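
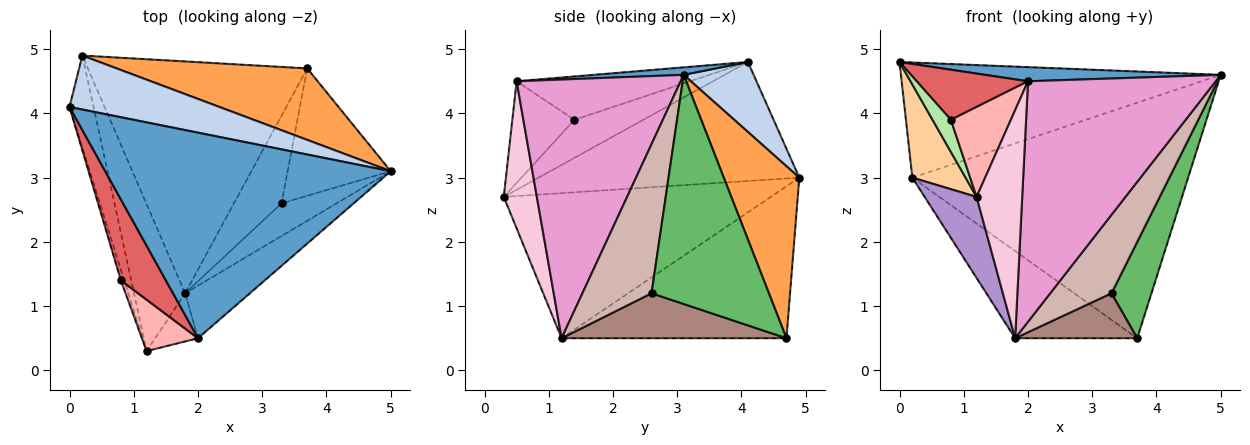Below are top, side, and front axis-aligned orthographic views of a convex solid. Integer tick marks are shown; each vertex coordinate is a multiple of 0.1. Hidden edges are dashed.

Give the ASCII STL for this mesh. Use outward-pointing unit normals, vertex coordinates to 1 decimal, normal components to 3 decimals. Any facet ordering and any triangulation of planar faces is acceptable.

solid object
 facet normal 0.026 -0.069 0.997
  outer loop
   vertex 2.0 0.5 4.5
   vertex 5.0 3.1 4.6
   vertex 0.0 4.1 4.8
  endloop
 endfacet
 facet normal 0.194 0.888 0.416
  outer loop
   vertex 0.2 4.9 3.0
   vertex 0.0 4.1 4.8
   vertex 5.0 3.1 4.6
  endloop
 endfacet
 facet normal 0.254 0.926 0.281
  outer loop
   vertex 0.2 4.9 3.0
   vertex 5.0 3.1 4.6
   vertex 3.7 4.7 0.5
  endloop
 endfacet
 facet normal -0.961 -0.196 -0.194
  outer loop
   vertex 0.2 4.9 3.0
   vertex 1.2 0.3 2.7
   vertex 0.0 4.1 4.8
  endloop
 endfacet
 facet normal 0.871 -0.297 -0.392
  outer loop
   vertex 3.3 2.6 1.2
   vertex 3.7 4.7 0.5
   vertex 5.0 3.1 4.6
  endloop
 endfacet
 facet normal -0.963 -0.257 -0.086
  outer loop
   vertex 0.8 1.4 3.9
   vertex 0.0 4.1 4.8
   vertex 1.2 0.3 2.7
  endloop
 endfacet
 facet normal -0.634 -0.407 0.658
  outer loop
   vertex 0.8 1.4 3.9
   vertex 2.0 0.5 4.5
   vertex 0.0 4.1 4.8
  endloop
 endfacet
 facet normal -0.669 -0.646 0.369
  outer loop
   vertex 0.8 1.4 3.9
   vertex 1.2 0.3 2.7
   vertex 2.0 0.5 4.5
  endloop
 endfacet
 facet normal -0.928 -0.180 -0.327
  outer loop
   vertex 1.8 1.2 0.5
   vertex 1.2 0.3 2.7
   vertex 0.2 4.9 3.0
  endloop
 endfacet
 facet normal -0.544 0.295 -0.785
  outer loop
   vertex 1.8 1.2 0.5
   vertex 0.2 4.9 3.0
   vertex 3.7 4.7 0.5
  endloop
 endfacet
 facet normal 0.644 -0.350 -0.681
  outer loop
   vertex 1.8 1.2 0.5
   vertex 3.7 4.7 0.5
   vertex 3.3 2.6 1.2
  endloop
 endfacet
 facet normal 0.721 -0.639 -0.267
  outer loop
   vertex 1.8 1.2 0.5
   vertex 3.3 2.6 1.2
   vertex 5.0 3.1 4.6
  endloop
 endfacet
 facet normal 0.649 -0.743 -0.162
  outer loop
   vertex 1.8 1.2 0.5
   vertex 5.0 3.1 4.6
   vertex 2.0 0.5 4.5
  endloop
 endfacet
 facet normal 0.579 -0.798 -0.169
  outer loop
   vertex 1.8 1.2 0.5
   vertex 2.0 0.5 4.5
   vertex 1.2 0.3 2.7
  endloop
 endfacet
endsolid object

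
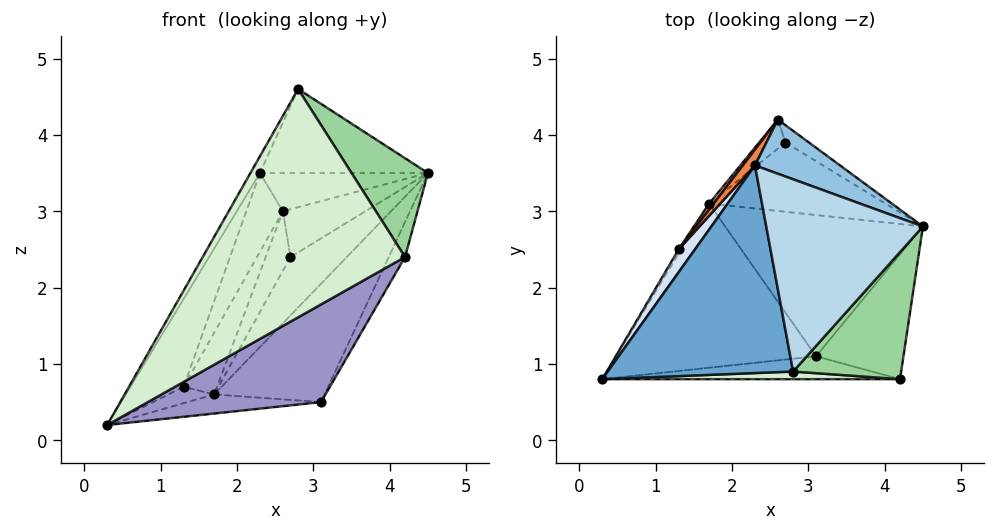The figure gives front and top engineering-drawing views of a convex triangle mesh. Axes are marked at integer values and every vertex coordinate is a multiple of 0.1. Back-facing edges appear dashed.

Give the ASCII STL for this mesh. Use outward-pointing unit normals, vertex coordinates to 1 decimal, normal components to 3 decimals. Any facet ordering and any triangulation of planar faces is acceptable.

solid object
 facet normal -0.869 0.040 0.493
  outer loop
   vertex 2.3 3.6 3.5
   vertex 0.3 0.8 0.2
   vertex 2.8 0.9 4.6
  endloop
 endfacet
 facet normal 0.205 0.564 0.800
  outer loop
   vertex 2.3 3.6 3.5
   vertex 4.5 2.8 3.5
   vertex 2.6 4.2 3.0
  endloop
 endfacet
 facet normal 0.144 0.396 0.907
  outer loop
   vertex 2.3 3.6 3.5
   vertex 2.8 0.9 4.6
   vertex 4.5 2.8 3.5
  endloop
 endfacet
 facet normal -0.871 0.476 0.124
  outer loop
   vertex 1.3 2.5 0.7
   vertex 0.3 0.8 0.2
   vertex 2.3 3.6 3.5
  endloop
 endfacet
 facet normal -0.853 0.512 0.103
  outer loop
   vertex 1.3 2.5 0.7
   vertex 2.3 3.6 3.5
   vertex 2.6 4.2 3.0
  endloop
 endfacet
 facet normal 0.653 0.486 -0.580
  outer loop
   vertex 1.7 3.1 0.6
   vertex 4.5 2.8 3.5
   vertex 3.1 1.1 0.5
  endloop
 endfacet
 facet normal -0.827 0.560 0.053
  outer loop
   vertex 1.7 3.1 0.6
   vertex 1.3 2.5 0.7
   vertex 2.6 4.2 3.0
  endloop
 endfacet
 facet normal 0.094 0.115 -0.989
  outer loop
   vertex 1.7 3.1 0.6
   vertex 3.1 1.1 0.5
   vertex 0.3 0.8 0.2
  endloop
 endfacet
 facet normal -0.834 0.533 -0.142
  outer loop
   vertex 1.7 3.1 0.6
   vertex 0.3 0.8 0.2
   vertex 1.3 2.5 0.7
  endloop
 endfacet
 facet normal 0.767 -0.394 0.506
  outer loop
   vertex 4.2 0.8 2.4
   vertex 4.5 2.8 3.5
   vertex 2.8 0.9 4.6
  endloop
 endfacet
 facet normal 0.867 0.134 -0.481
  outer loop
   vertex 4.2 0.8 2.4
   vertex 3.1 1.1 0.5
   vertex 4.5 2.8 3.5
  endloop
 endfacet
 facet normal -0.019 -0.999 0.033
  outer loop
   vertex 4.2 0.8 2.4
   vertex 2.8 0.9 4.6
   vertex 0.3 0.8 0.2
  endloop
 endfacet
 facet normal 0.128 -0.966 -0.226
  outer loop
   vertex 4.2 0.8 2.4
   vertex 0.3 0.8 0.2
   vertex 3.1 1.1 0.5
  endloop
 endfacet
 facet normal 0.616 0.741 -0.268
  outer loop
   vertex 2.7 3.9 2.4
   vertex 2.6 4.2 3.0
   vertex 4.5 2.8 3.5
  endloop
 endfacet
 facet normal 0.653 0.488 -0.580
  outer loop
   vertex 2.7 3.9 2.4
   vertex 4.5 2.8 3.5
   vertex 1.7 3.1 0.6
  endloop
 endfacet
 facet normal 0.069 0.897 -0.437
  outer loop
   vertex 2.7 3.9 2.4
   vertex 1.7 3.1 0.6
   vertex 2.6 4.2 3.0
  endloop
 endfacet
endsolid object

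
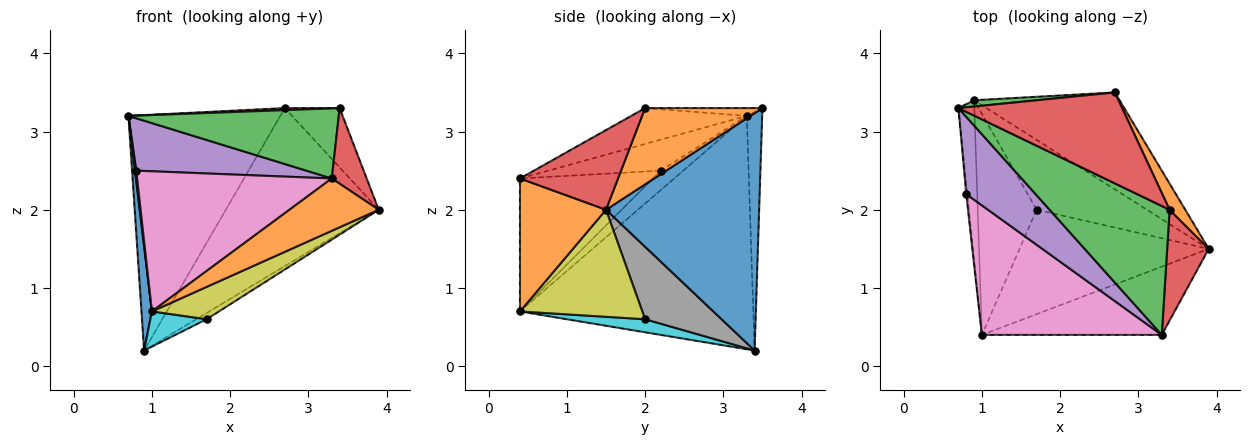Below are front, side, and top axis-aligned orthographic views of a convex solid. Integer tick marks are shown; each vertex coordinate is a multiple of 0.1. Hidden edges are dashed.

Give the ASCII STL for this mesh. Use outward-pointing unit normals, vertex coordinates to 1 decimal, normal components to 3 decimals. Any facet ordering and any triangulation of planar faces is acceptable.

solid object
 facet normal -0.997 -0.045 -0.068
  outer loop
   vertex 1.0 0.4 0.7
   vertex 0.7 3.3 3.2
   vertex 0.9 3.4 0.2
  endloop
 endfacet
 facet normal 0.506 -0.525 -0.684
  outer loop
   vertex 1.0 0.4 0.7
   vertex 3.9 1.5 2.0
   vertex 3.3 0.4 2.4
  endloop
 endfacet
 facet normal -0.254 -0.462 0.850
  outer loop
   vertex 3.4 2.0 3.3
   vertex 0.7 3.3 3.2
   vertex 3.3 0.4 2.4
  endloop
 endfacet
 facet normal 0.846 -0.301 0.441
  outer loop
   vertex 3.4 2.0 3.3
   vertex 3.3 0.4 2.4
   vertex 3.9 1.5 2.0
  endloop
 endfacet
 facet normal -0.347 -0.526 0.776
  outer loop
   vertex 0.8 2.2 2.5
   vertex 3.3 0.4 2.4
   vertex 0.7 3.3 3.2
  endloop
 endfacet
 facet normal -0.997 -0.055 -0.055
  outer loop
   vertex 0.8 2.2 2.5
   vertex 0.7 3.3 3.2
   vertex 1.0 0.4 0.7
  endloop
 endfacet
 facet normal -0.448 -0.656 0.607
  outer loop
   vertex 0.8 2.2 2.5
   vertex 1.0 0.4 0.7
   vertex 3.3 0.4 2.4
  endloop
 endfacet
 facet normal 0.547 0.075 -0.834
  outer loop
   vertex 1.7 2.0 0.6
   vertex 0.9 3.4 0.2
   vertex 3.9 1.5 2.0
  endloop
 endfacet
 facet normal 0.475 -0.261 -0.840
  outer loop
   vertex 1.7 2.0 0.6
   vertex 3.9 1.5 2.0
   vertex 1.0 0.4 0.7
  endloop
 endfacet
 facet normal 0.213 -0.154 -0.965
  outer loop
   vertex 1.7 2.0 0.6
   vertex 1.0 0.4 0.7
   vertex 0.9 3.4 0.2
  endloop
 endfacet
 facet normal 0.649 0.648 -0.398
  outer loop
   vertex 2.7 3.5 3.3
   vertex 3.9 1.5 2.0
   vertex 0.9 3.4 0.2
  endloop
 endfacet
 facet normal 0.891 0.416 0.183
  outer loop
   vertex 2.7 3.5 3.3
   vertex 3.4 2.0 3.3
   vertex 3.9 1.5 2.0
  endloop
 endfacet
 facet normal -0.101 0.995 0.026
  outer loop
   vertex 2.7 3.5 3.3
   vertex 0.9 3.4 0.2
   vertex 0.7 3.3 3.2
  endloop
 endfacet
 facet normal -0.048 -0.022 0.999
  outer loop
   vertex 2.7 3.5 3.3
   vertex 0.7 3.3 3.2
   vertex 3.4 2.0 3.3
  endloop
 endfacet
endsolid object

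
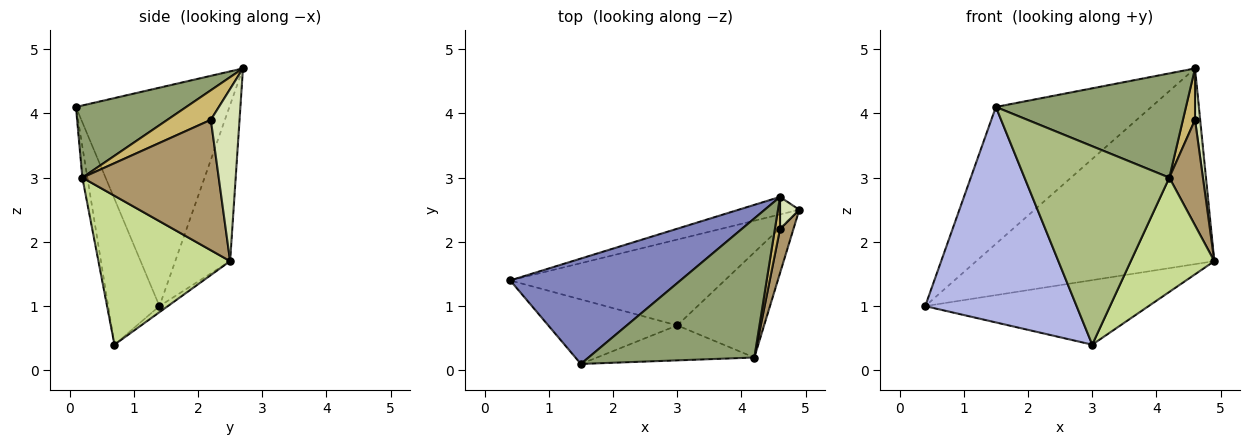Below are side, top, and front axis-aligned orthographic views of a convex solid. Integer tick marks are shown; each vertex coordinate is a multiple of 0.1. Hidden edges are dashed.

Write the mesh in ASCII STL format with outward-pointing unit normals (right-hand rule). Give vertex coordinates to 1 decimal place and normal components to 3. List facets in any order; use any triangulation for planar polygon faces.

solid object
 facet normal -0.224 0.971 -0.087
  outer loop
   vertex 4.6 2.7 4.7
   vertex 4.9 2.5 1.7
   vertex 0.4 1.4 1.0
  endloop
 endfacet
 facet normal -0.616 0.624 0.480
  outer loop
   vertex 4.6 2.7 4.7
   vertex 0.4 1.4 1.0
   vertex 1.5 0.1 4.1
  endloop
 endfacet
 facet normal -0.023 0.601 -0.799
  outer loop
   vertex 3.0 0.7 0.4
   vertex 0.4 1.4 1.0
   vertex 4.9 2.5 1.7
  endloop
 endfacet
 facet normal -0.308 -0.911 -0.273
  outer loop
   vertex 3.0 0.7 0.4
   vertex 1.5 0.1 4.1
   vertex 0.4 1.4 1.0
  endloop
 endfacet
 facet normal 0.329 -0.566 0.756
  outer loop
   vertex 4.2 0.2 3.0
   vertex 4.6 2.7 4.7
   vertex 1.5 0.1 4.1
  endloop
 endfacet
 facet normal -0.034 -0.984 -0.173
  outer loop
   vertex 4.2 0.2 3.0
   vertex 1.5 0.1 4.1
   vertex 3.0 0.7 0.4
  endloop
 endfacet
 facet normal 0.758 -0.480 -0.442
  outer loop
   vertex 4.2 0.2 3.0
   vertex 3.0 0.7 0.4
   vertex 4.9 2.5 1.7
  endloop
 endfacet
 facet normal 0.978 -0.175 0.110
  outer loop
   vertex 4.6 2.2 3.9
   vertex 4.9 2.5 1.7
   vertex 4.6 2.7 4.7
  endloop
 endfacet
 facet normal 0.966 -0.238 0.099
  outer loop
   vertex 4.6 2.2 3.9
   vertex 4.2 0.2 3.0
   vertex 4.9 2.5 1.7
  endloop
 endfacet
 facet normal 0.950 -0.264 0.165
  outer loop
   vertex 4.6 2.2 3.9
   vertex 4.6 2.7 4.7
   vertex 4.2 0.2 3.0
  endloop
 endfacet
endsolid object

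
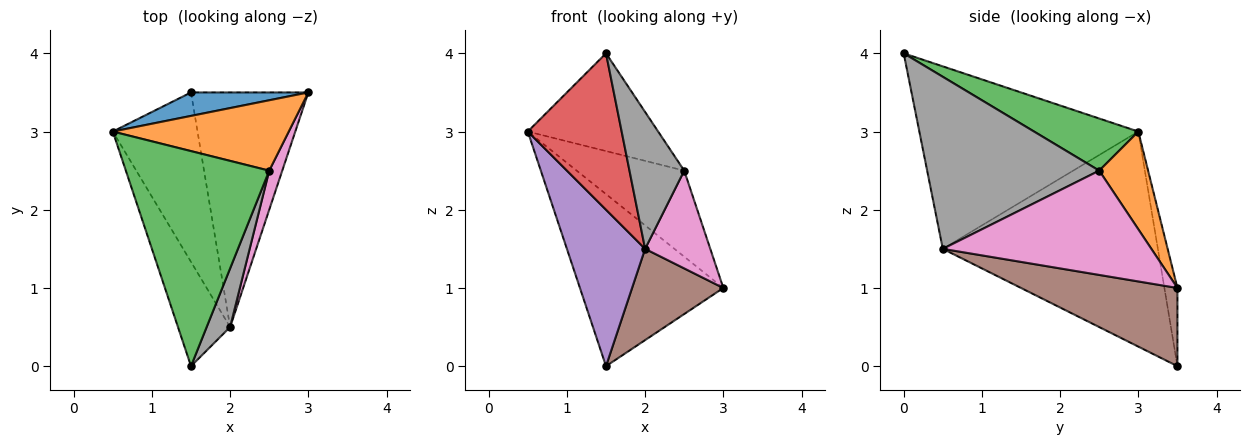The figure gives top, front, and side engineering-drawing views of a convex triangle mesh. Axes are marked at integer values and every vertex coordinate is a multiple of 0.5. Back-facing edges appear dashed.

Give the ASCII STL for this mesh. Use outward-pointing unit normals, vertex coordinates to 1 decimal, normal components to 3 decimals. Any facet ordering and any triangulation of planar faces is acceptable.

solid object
 facet normal -0.090 0.987 0.135
  outer loop
   vertex 1.5 3.5 0.0
   vertex 0.5 3.0 3.0
   vertex 3.0 3.5 1.0
  endloop
 endfacet
 facet normal 0.332 0.730 0.597
  outer loop
   vertex 2.5 2.5 2.5
   vertex 3.0 3.5 1.0
   vertex 0.5 3.0 3.0
  endloop
 endfacet
 facet normal 0.314 0.393 0.864
  outer loop
   vertex 2.5 2.5 2.5
   vertex 0.5 3.0 3.0
   vertex 1.5 0.0 4.0
  endloop
 endfacet
 facet normal -0.889 -0.381 -0.254
  outer loop
   vertex 2.0 0.5 1.5
   vertex 1.5 0.0 4.0
   vertex 0.5 3.0 3.0
  endloop
 endfacet
 facet normal -0.881 -0.320 -0.347
  outer loop
   vertex 2.0 0.5 1.5
   vertex 0.5 3.0 3.0
   vertex 1.5 3.5 0.0
  endloop
 endfacet
 facet normal 0.528 -0.308 -0.792
  outer loop
   vertex 2.0 0.5 1.5
   vertex 1.5 3.5 0.0
   vertex 3.0 3.5 1.0
  endloop
 endfacet
 facet normal 0.948 -0.296 0.118
  outer loop
   vertex 2.0 0.5 1.5
   vertex 3.0 3.5 1.0
   vertex 2.5 2.5 2.5
  endloop
 endfacet
 facet normal 0.945 -0.301 0.129
  outer loop
   vertex 2.0 0.5 1.5
   vertex 2.5 2.5 2.5
   vertex 1.5 0.0 4.0
  endloop
 endfacet
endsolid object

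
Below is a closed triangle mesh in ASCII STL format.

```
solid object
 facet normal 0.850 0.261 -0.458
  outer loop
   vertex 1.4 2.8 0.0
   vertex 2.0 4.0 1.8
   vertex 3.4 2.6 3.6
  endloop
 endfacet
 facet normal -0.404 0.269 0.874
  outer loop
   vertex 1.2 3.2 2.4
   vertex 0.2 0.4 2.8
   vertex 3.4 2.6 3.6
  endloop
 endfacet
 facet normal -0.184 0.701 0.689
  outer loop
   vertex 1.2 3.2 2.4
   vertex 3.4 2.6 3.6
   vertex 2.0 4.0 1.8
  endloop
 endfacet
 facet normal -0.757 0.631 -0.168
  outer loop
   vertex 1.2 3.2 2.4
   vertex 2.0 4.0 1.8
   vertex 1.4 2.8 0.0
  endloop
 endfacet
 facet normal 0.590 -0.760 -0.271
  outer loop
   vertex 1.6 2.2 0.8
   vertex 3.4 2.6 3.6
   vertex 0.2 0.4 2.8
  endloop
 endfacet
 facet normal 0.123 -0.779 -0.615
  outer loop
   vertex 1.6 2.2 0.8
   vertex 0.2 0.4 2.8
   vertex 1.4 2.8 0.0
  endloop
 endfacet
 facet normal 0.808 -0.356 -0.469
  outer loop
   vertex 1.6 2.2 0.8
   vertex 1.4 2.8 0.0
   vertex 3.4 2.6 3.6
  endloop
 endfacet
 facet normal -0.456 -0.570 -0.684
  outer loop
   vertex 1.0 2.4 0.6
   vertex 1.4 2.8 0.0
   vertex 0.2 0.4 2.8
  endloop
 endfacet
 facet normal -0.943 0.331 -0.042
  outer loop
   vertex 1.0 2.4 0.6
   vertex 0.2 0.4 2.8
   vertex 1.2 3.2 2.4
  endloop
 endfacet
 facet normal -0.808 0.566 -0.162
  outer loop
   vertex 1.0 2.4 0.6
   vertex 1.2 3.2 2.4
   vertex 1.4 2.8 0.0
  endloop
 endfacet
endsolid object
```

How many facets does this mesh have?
10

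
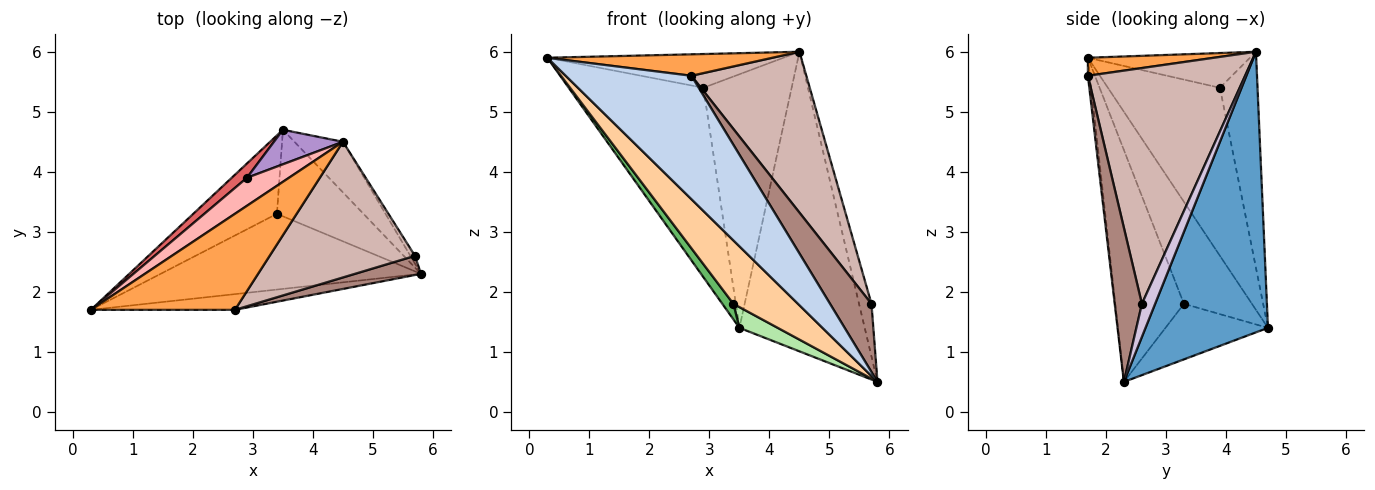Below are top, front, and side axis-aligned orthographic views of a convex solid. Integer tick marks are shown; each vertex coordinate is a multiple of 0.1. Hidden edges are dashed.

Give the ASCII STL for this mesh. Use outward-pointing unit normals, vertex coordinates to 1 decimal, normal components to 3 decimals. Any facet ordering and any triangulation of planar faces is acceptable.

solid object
 facet normal 0.694 0.710 -0.120
  outer loop
   vertex 4.5 4.5 6.0
   vertex 5.8 2.3 0.5
   vertex 3.5 4.7 1.4
  endloop
 endfacet
 facet normal -0.016 -0.992 -0.126
  outer loop
   vertex 2.7 1.7 5.6
   vertex 0.3 1.7 5.9
   vertex 5.8 2.3 0.5
  endloop
 endfacet
 facet normal 0.121 -0.216 0.969
  outer loop
   vertex 2.7 1.7 5.6
   vertex 4.5 4.5 6.0
   vertex 0.3 1.7 5.9
  endloop
 endfacet
 facet normal -0.564 -0.530 -0.633
  outer loop
   vertex 3.4 3.3 1.8
   vertex 5.8 2.3 0.5
   vertex 0.3 1.7 5.9
  endloop
 endfacet
 facet normal -0.767 -0.125 -0.629
  outer loop
   vertex 3.4 3.3 1.8
   vertex 0.3 1.7 5.9
   vertex 3.5 4.7 1.4
  endloop
 endfacet
 facet normal -0.529 -0.198 -0.825
  outer loop
   vertex 3.4 3.3 1.8
   vertex 3.5 4.7 1.4
   vertex 5.8 2.3 0.5
  endloop
 endfacet
 facet normal -0.638 0.768 0.058
  outer loop
   vertex 2.9 3.9 5.4
   vertex 3.5 4.7 1.4
   vertex 0.3 1.7 5.9
  endloop
 endfacet
 facet normal -0.467 0.680 0.565
  outer loop
   vertex 2.9 3.9 5.4
   vertex 0.3 1.7 5.9
   vertex 4.5 4.5 6.0
  endloop
 endfacet
 facet normal -0.389 0.913 0.124
  outer loop
   vertex 2.9 3.9 5.4
   vertex 4.5 4.5 6.0
   vertex 3.5 4.7 1.4
  endloop
 endfacet
 facet normal 0.724 0.682 -0.102
  outer loop
   vertex 5.7 2.6 1.8
   vertex 5.8 2.3 0.5
   vertex 4.5 4.5 6.0
  endloop
 endfacet
 facet normal 0.534 -0.814 0.229
  outer loop
   vertex 5.7 2.6 1.8
   vertex 2.7 1.7 5.6
   vertex 5.8 2.3 0.5
  endloop
 endfacet
 facet normal 0.723 -0.528 0.446
  outer loop
   vertex 5.7 2.6 1.8
   vertex 4.5 4.5 6.0
   vertex 2.7 1.7 5.6
  endloop
 endfacet
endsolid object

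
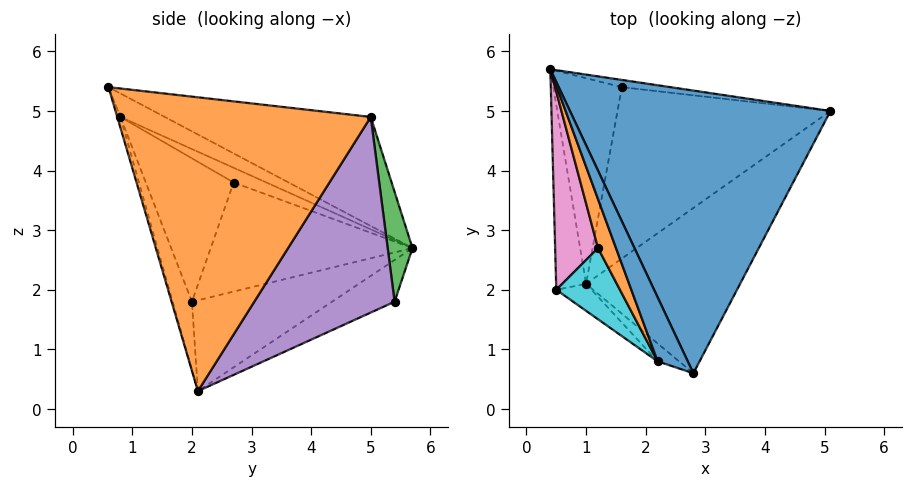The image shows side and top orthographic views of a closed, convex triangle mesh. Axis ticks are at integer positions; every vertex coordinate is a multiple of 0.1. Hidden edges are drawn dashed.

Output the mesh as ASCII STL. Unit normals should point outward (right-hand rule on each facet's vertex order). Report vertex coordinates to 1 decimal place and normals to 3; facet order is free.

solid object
 facet normal -0.369 0.293 0.882
  outer loop
   vertex 2.8 0.6 5.4
   vertex 5.1 5.0 4.9
   vertex 0.4 5.7 2.7
  endloop
 endfacet
 facet normal 0.787 -0.458 -0.413
  outer loop
   vertex 1.0 2.1 0.3
   vertex 5.1 5.0 4.9
   vertex 2.8 0.6 5.4
  endloop
 endfacet
 facet normal 0.184 0.980 -0.081
  outer loop
   vertex 1.6 5.4 1.8
   vertex 0.4 5.7 2.7
   vertex 5.1 5.0 4.9
  endloop
 endfacet
 facet normal -0.468 0.435 -0.769
  outer loop
   vertex 1.6 5.4 1.8
   vertex 1.0 2.1 0.3
   vertex 0.4 5.7 2.7
  endloop
 endfacet
 facet normal 0.662 0.207 -0.720
  outer loop
   vertex 1.6 5.4 1.8
   vertex 5.1 5.0 4.9
   vertex 1.0 2.1 0.3
  endloop
 endfacet
 facet normal -0.948 0.050 -0.313
  outer loop
   vertex 0.5 2.0 1.8
   vertex 0.4 5.7 2.7
   vertex 1.0 2.1 0.3
  endloop
 endfacet
 facet normal -0.925 -0.113 0.363
  outer loop
   vertex 1.2 2.7 3.8
   vertex 0.4 5.7 2.7
   vertex 0.5 2.0 1.8
  endloop
 endfacet
 facet normal -0.120 -0.963 -0.241
  outer loop
   vertex 2.2 0.8 4.9
   vertex 1.0 2.1 0.3
   vertex 2.8 0.6 5.4
  endloop
 endfacet
 facet normal -0.336 -0.926 -0.174
  outer loop
   vertex 2.2 0.8 4.9
   vertex 0.5 2.0 1.8
   vertex 1.0 2.1 0.3
  endloop
 endfacet
 facet normal -0.887 -0.239 0.394
  outer loop
   vertex 2.2 0.8 4.9
   vertex 1.2 2.7 3.8
   vertex 0.5 2.0 1.8
  endloop
 endfacet
 facet normal -0.610 0.127 0.782
  outer loop
   vertex 2.2 0.8 4.9
   vertex 2.8 0.6 5.4
   vertex 0.4 5.7 2.7
  endloop
 endfacet
 facet normal -0.629 0.114 0.769
  outer loop
   vertex 2.2 0.8 4.9
   vertex 0.4 5.7 2.7
   vertex 1.2 2.7 3.8
  endloop
 endfacet
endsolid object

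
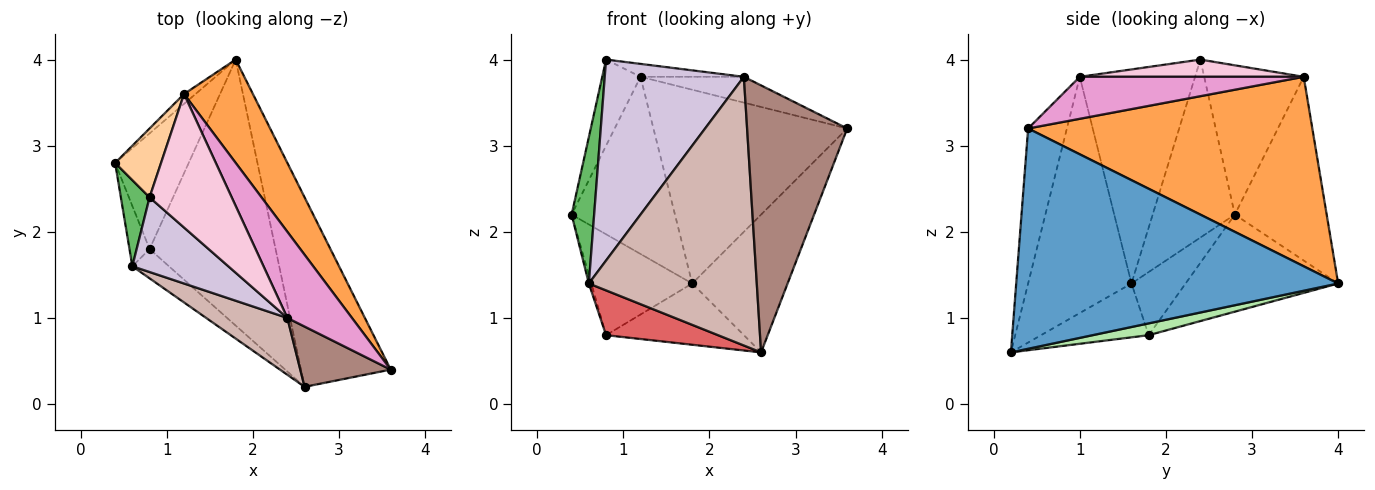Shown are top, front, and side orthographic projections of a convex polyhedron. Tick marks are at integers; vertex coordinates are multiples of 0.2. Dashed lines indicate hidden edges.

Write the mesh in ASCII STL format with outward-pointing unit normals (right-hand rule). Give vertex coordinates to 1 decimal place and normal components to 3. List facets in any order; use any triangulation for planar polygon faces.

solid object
 facet normal 0.893 0.265 -0.364
  outer loop
   vertex 2.6 0.2 0.6
   vertex 1.8 4.0 1.4
   vertex 3.6 0.4 3.2
  endloop
 endfacet
 facet normal -0.664 0.747 -0.041
  outer loop
   vertex 1.2 3.6 3.8
   vertex 1.8 4.0 1.4
   vertex 0.4 2.8 2.2
  endloop
 endfacet
 facet normal 0.791 0.540 0.288
  outer loop
   vertex 1.2 3.6 3.8
   vertex 3.6 0.4 3.2
   vertex 1.8 4.0 1.4
  endloop
 endfacet
 facet normal -0.897 0.345 0.276
  outer loop
   vertex 0.8 2.4 4.0
   vertex 1.2 3.6 3.8
   vertex 0.4 2.8 2.2
  endloop
 endfacet
 facet normal -0.953 -0.261 0.154
  outer loop
   vertex 0.8 2.4 4.0
   vertex 0.4 2.8 2.2
   vertex 0.6 1.6 1.4
  endloop
 endfacet
 facet normal 0.091 0.223 -0.970
  outer loop
   vertex 0.8 1.8 0.8
   vertex 1.8 4.0 1.4
   vertex 2.6 0.2 0.6
  endloop
 endfacet
 facet normal -0.627 -0.652 -0.426
  outer loop
   vertex 0.8 1.8 0.8
   vertex 2.6 0.2 0.6
   vertex 0.6 1.6 1.4
  endloop
 endfacet
 facet normal -0.705 0.466 -0.534
  outer loop
   vertex 0.8 1.8 0.8
   vertex 0.4 2.8 2.2
   vertex 1.8 4.0 1.4
  endloop
 endfacet
 facet normal -0.952 0.043 -0.303
  outer loop
   vertex 0.8 1.8 0.8
   vertex 0.6 1.6 1.4
   vertex 0.4 2.8 2.2
  endloop
 endfacet
 facet normal -0.613 -0.740 0.275
  outer loop
   vertex 2.4 1.0 3.8
   vertex 0.8 2.4 4.0
   vertex 0.6 1.6 1.4
  endloop
 endfacet
 facet normal -0.353 -0.913 0.206
  outer loop
   vertex 2.4 1.0 3.8
   vertex 2.6 0.2 0.6
   vertex 3.6 0.4 3.2
  endloop
 endfacet
 facet normal -0.516 -0.838 0.177
  outer loop
   vertex 2.4 1.0 3.8
   vertex 0.6 1.6 1.4
   vertex 2.6 0.2 0.6
  endloop
 endfacet
 facet normal 0.529 0.244 0.813
  outer loop
   vertex 2.4 1.0 3.8
   vertex 3.6 0.4 3.2
   vertex 1.2 3.6 3.8
  endloop
 endfacet
 facet normal 0.204 0.094 0.974
  outer loop
   vertex 2.4 1.0 3.8
   vertex 1.2 3.6 3.8
   vertex 0.8 2.4 4.0
  endloop
 endfacet
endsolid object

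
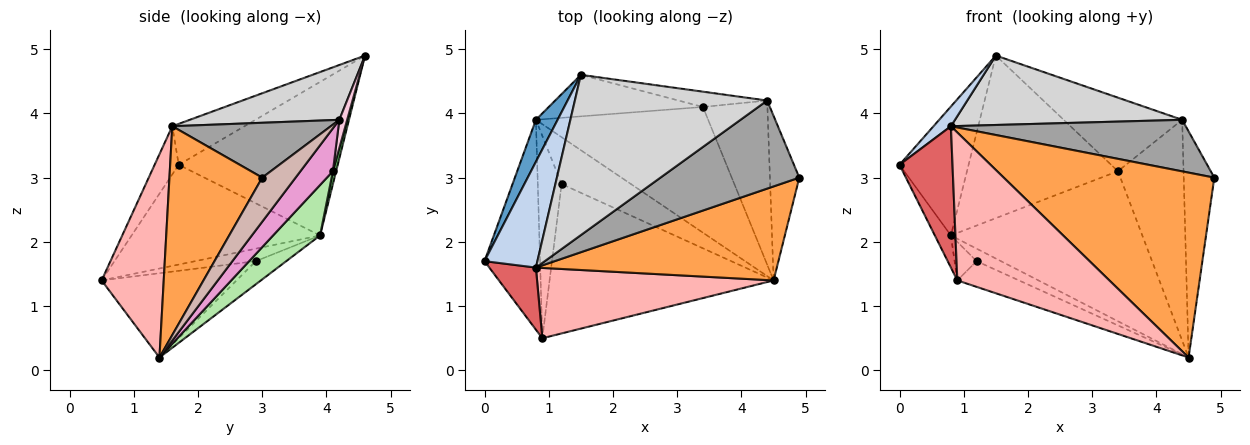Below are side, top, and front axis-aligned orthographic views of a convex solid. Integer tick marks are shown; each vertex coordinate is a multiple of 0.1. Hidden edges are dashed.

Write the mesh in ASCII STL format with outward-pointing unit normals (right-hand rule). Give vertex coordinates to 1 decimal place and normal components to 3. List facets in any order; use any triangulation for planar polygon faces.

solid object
 facet normal -0.910 0.395 0.129
  outer loop
   vertex 0.8 3.9 2.1
   vertex 0.0 1.7 3.2
   vertex 1.5 4.6 4.9
  endloop
 endfacet
 facet normal -0.605 -0.146 0.783
  outer loop
   vertex 0.8 1.6 3.8
   vertex 1.5 4.6 4.9
   vertex 0.0 1.7 3.2
  endloop
 endfacet
 facet normal 0.366 -0.830 0.422
  outer loop
   vertex 0.8 1.6 3.8
   vertex 4.5 1.4 0.2
   vertex 4.9 3.0 3.0
  endloop
 endfacet
 facet normal -0.307 0.245 -0.920
  outer loop
   vertex 1.2 2.9 1.7
   vertex 0.8 3.9 2.1
   vertex 4.5 1.4 0.2
  endloop
 endfacet
 facet normal 0.021 0.969 -0.247
  outer loop
   vertex 3.4 4.1 3.1
   vertex 0.8 3.9 2.1
   vertex 1.5 4.6 4.9
  endloop
 endfacet
 facet normal 0.185 0.753 -0.631
  outer loop
   vertex 3.4 4.1 3.1
   vertex 4.5 1.4 0.2
   vertex 0.8 3.9 2.1
  endloop
 endfacet
 facet normal -0.384 -0.845 0.371
  outer loop
   vertex 0.9 0.5 1.4
   vertex 0.8 1.6 3.8
   vertex 0.0 1.7 3.2
  endloop
 endfacet
 facet normal 0.346 -0.847 0.403
  outer loop
   vertex 0.9 0.5 1.4
   vertex 4.5 1.4 0.2
   vertex 0.8 1.6 3.8
  endloop
 endfacet
 facet normal -0.348 0.159 -0.924
  outer loop
   vertex 0.9 0.5 1.4
   vertex 1.2 2.9 1.7
   vertex 4.5 1.4 0.2
  endloop
 endfacet
 facet normal -0.871 0.074 -0.485
  outer loop
   vertex 0.9 0.5 1.4
   vertex 0.0 1.7 3.2
   vertex 0.8 3.9 2.1
  endloop
 endfacet
 facet normal -0.458 0.166 -0.873
  outer loop
   vertex 0.9 0.5 1.4
   vertex 0.8 3.9 2.1
   vertex 1.2 2.9 1.7
  endloop
 endfacet
 facet normal 0.662 0.606 -0.441
  outer loop
   vertex 4.4 4.2 3.9
   vertex 4.9 3.0 3.0
   vertex 4.5 1.4 0.2
  endloop
 endfacet
 facet normal 0.369 0.746 -0.554
  outer loop
   vertex 4.4 4.2 3.9
   vertex 4.5 1.4 0.2
   vertex 3.4 4.1 3.1
  endloop
 endfacet
 facet normal 0.065 0.977 -0.203
  outer loop
   vertex 4.4 4.2 3.9
   vertex 3.4 4.1 3.1
   vertex 1.5 4.6 4.9
  endloop
 endfacet
 facet normal 0.323 -0.478 0.817
  outer loop
   vertex 4.4 4.2 3.9
   vertex 0.8 1.6 3.8
   vertex 4.9 3.0 3.0
  endloop
 endfacet
 facet normal 0.253 -0.385 0.888
  outer loop
   vertex 4.4 4.2 3.9
   vertex 1.5 4.6 4.9
   vertex 0.8 1.6 3.8
  endloop
 endfacet
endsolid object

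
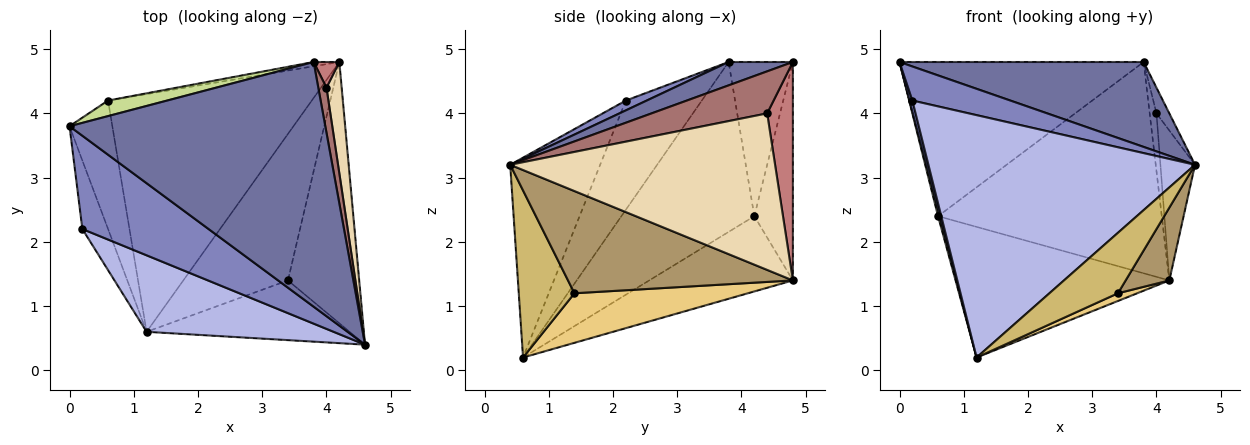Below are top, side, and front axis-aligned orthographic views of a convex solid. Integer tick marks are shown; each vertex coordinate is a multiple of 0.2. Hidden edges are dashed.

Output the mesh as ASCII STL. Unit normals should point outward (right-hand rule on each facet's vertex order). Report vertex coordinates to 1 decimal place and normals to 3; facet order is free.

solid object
 facet normal 0.086 -0.327 0.941
  outer loop
   vertex 3.8 4.8 4.8
   vertex 0.0 3.8 4.8
   vertex 4.6 0.4 3.2
  endloop
 endfacet
 facet normal 0.073 -0.342 0.937
  outer loop
   vertex 0.2 2.2 4.2
   vertex 4.6 0.4 3.2
   vertex 0.0 3.8 4.8
  endloop
 endfacet
 facet normal -0.973 -0.036 -0.229
  outer loop
   vertex 0.2 2.2 4.2
   vertex 0.0 3.8 4.8
   vertex 1.2 0.6 0.2
  endloop
 endfacet
 facet normal -0.306 -0.908 0.287
  outer loop
   vertex 0.2 2.2 4.2
   vertex 1.2 0.6 0.2
   vertex 4.6 0.4 3.2
  endloop
 endfacet
 facet normal -0.970 -0.012 -0.244
  outer loop
   vertex 0.6 4.2 2.4
   vertex 1.2 0.6 0.2
   vertex 0.0 3.8 4.8
  endloop
 endfacet
 facet normal -0.308 0.458 -0.834
  outer loop
   vertex 0.6 4.2 2.4
   vertex 4.2 4.8 1.4
   vertex 1.2 0.6 0.2
  endloop
 endfacet
 facet normal -0.253 0.963 0.097
  outer loop
   vertex 0.6 4.2 2.4
   vertex 0.0 3.8 4.8
   vertex 3.8 4.8 4.8
  endloop
 endfacet
 facet normal -0.170 0.985 -0.020
  outer loop
   vertex 0.6 4.2 2.4
   vertex 3.8 4.8 4.8
   vertex 4.2 4.8 1.4
  endloop
 endfacet
 facet normal 0.810 -0.157 -0.565
  outer loop
   vertex 3.4 1.4 1.2
   vertex 4.2 4.8 1.4
   vertex 4.6 0.4 3.2
  endloop
 endfacet
 facet normal 0.501 -0.616 -0.608
  outer loop
   vertex 3.4 1.4 1.2
   vertex 4.6 0.4 3.2
   vertex 1.2 0.6 0.2
  endloop
 endfacet
 facet normal 0.428 -0.048 -0.903
  outer loop
   vertex 3.4 1.4 1.2
   vertex 1.2 0.6 0.2
   vertex 4.2 4.8 1.4
  endloop
 endfacet
 facet normal 0.987 0.129 0.096
  outer loop
   vertex 4.0 4.4 4.0
   vertex 4.6 0.4 3.2
   vertex 4.2 4.8 1.4
  endloop
 endfacet
 facet normal 0.976 0.108 0.190
  outer loop
   vertex 4.0 4.4 4.0
   vertex 3.8 4.8 4.8
   vertex 4.6 0.4 3.2
  endloop
 endfacet
 facet normal 0.961 0.254 0.113
  outer loop
   vertex 4.0 4.4 4.0
   vertex 4.2 4.8 1.4
   vertex 3.8 4.8 4.8
  endloop
 endfacet
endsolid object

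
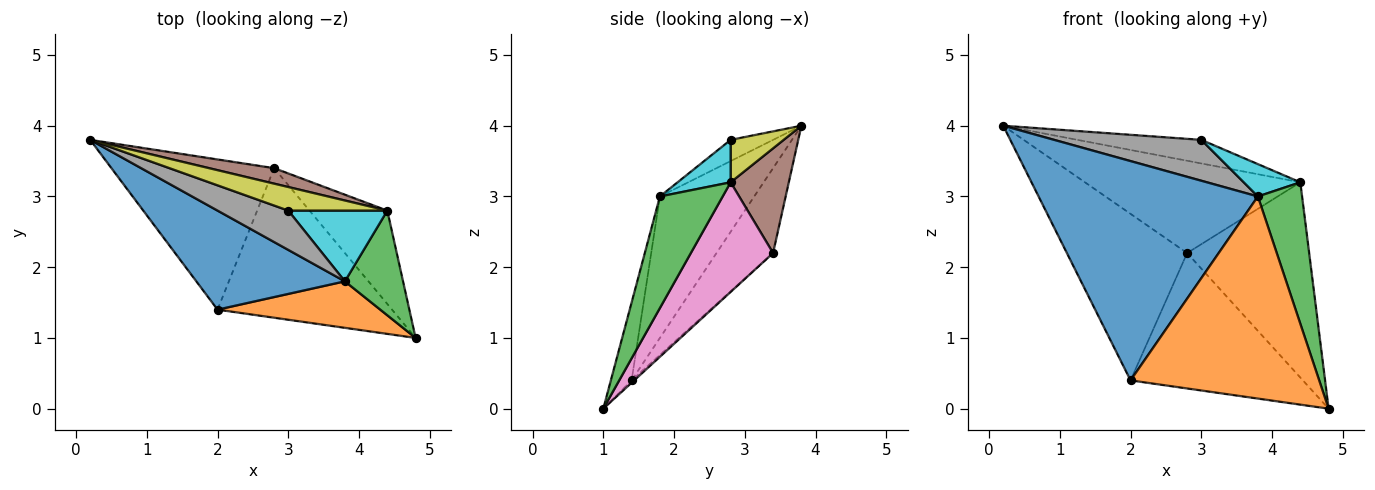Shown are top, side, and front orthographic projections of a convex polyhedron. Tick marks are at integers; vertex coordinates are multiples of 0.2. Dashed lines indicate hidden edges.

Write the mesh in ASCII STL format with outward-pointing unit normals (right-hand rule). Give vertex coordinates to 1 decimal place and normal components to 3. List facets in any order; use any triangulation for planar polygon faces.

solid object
 facet normal -0.365 -0.849 0.383
  outer loop
   vertex 3.8 1.8 3.0
   vertex 0.2 3.8 4.0
   vertex 2.0 1.4 0.4
  endloop
 endfacet
 facet normal -0.107 -0.969 0.223
  outer loop
   vertex 3.8 1.8 3.0
   vertex 2.0 1.4 0.4
   vertex 4.8 1.0 0.0
  endloop
 endfacet
 facet normal 0.752 -0.530 0.392
  outer loop
   vertex 4.4 2.8 3.2
   vertex 3.8 1.8 3.0
   vertex 4.8 1.0 0.0
  endloop
 endfacet
 facet normal -0.330 0.701 -0.632
  outer loop
   vertex 2.8 3.4 2.2
   vertex 2.0 1.4 0.4
   vertex 0.2 3.8 4.0
  endloop
 endfacet
 facet normal -0.010 0.671 -0.741
  outer loop
   vertex 2.8 3.4 2.2
   vertex 4.8 1.0 0.0
   vertex 2.0 1.4 0.4
  endloop
 endfacet
 facet normal 0.257 0.953 0.160
  outer loop
   vertex 2.8 3.4 2.2
   vertex 0.2 3.8 4.0
   vertex 4.4 2.8 3.2
  endloop
 endfacet
 facet normal 0.519 0.771 -0.369
  outer loop
   vertex 2.8 3.4 2.2
   vertex 4.4 2.8 3.2
   vertex 4.8 1.0 0.0
  endloop
 endfacet
 facet normal -0.204 -0.706 0.679
  outer loop
   vertex 3.0 2.8 3.8
   vertex 0.2 3.8 4.0
   vertex 3.8 1.8 3.0
  endloop
 endfacet
 facet normal 0.290 0.677 0.677
  outer loop
   vertex 3.0 2.8 3.8
   vertex 4.4 2.8 3.2
   vertex 0.2 3.8 4.0
  endloop
 endfacet
 facet normal 0.363 -0.387 0.847
  outer loop
   vertex 3.0 2.8 3.8
   vertex 3.8 1.8 3.0
   vertex 4.4 2.8 3.2
  endloop
 endfacet
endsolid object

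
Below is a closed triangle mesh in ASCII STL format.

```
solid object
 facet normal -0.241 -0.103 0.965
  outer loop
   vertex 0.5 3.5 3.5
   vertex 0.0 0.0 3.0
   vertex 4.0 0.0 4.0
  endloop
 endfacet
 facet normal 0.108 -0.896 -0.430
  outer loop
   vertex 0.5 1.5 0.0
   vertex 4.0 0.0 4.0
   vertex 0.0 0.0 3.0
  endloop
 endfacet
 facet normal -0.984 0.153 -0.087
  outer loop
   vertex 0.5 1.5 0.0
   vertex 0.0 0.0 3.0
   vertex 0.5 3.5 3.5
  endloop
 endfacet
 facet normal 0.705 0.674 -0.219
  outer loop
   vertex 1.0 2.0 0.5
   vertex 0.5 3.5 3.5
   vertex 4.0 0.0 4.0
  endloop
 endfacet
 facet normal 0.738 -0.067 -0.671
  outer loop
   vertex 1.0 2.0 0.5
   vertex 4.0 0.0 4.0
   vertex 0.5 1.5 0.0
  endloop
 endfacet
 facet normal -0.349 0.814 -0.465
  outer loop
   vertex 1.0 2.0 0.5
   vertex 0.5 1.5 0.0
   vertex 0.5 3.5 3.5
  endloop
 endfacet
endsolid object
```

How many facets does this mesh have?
6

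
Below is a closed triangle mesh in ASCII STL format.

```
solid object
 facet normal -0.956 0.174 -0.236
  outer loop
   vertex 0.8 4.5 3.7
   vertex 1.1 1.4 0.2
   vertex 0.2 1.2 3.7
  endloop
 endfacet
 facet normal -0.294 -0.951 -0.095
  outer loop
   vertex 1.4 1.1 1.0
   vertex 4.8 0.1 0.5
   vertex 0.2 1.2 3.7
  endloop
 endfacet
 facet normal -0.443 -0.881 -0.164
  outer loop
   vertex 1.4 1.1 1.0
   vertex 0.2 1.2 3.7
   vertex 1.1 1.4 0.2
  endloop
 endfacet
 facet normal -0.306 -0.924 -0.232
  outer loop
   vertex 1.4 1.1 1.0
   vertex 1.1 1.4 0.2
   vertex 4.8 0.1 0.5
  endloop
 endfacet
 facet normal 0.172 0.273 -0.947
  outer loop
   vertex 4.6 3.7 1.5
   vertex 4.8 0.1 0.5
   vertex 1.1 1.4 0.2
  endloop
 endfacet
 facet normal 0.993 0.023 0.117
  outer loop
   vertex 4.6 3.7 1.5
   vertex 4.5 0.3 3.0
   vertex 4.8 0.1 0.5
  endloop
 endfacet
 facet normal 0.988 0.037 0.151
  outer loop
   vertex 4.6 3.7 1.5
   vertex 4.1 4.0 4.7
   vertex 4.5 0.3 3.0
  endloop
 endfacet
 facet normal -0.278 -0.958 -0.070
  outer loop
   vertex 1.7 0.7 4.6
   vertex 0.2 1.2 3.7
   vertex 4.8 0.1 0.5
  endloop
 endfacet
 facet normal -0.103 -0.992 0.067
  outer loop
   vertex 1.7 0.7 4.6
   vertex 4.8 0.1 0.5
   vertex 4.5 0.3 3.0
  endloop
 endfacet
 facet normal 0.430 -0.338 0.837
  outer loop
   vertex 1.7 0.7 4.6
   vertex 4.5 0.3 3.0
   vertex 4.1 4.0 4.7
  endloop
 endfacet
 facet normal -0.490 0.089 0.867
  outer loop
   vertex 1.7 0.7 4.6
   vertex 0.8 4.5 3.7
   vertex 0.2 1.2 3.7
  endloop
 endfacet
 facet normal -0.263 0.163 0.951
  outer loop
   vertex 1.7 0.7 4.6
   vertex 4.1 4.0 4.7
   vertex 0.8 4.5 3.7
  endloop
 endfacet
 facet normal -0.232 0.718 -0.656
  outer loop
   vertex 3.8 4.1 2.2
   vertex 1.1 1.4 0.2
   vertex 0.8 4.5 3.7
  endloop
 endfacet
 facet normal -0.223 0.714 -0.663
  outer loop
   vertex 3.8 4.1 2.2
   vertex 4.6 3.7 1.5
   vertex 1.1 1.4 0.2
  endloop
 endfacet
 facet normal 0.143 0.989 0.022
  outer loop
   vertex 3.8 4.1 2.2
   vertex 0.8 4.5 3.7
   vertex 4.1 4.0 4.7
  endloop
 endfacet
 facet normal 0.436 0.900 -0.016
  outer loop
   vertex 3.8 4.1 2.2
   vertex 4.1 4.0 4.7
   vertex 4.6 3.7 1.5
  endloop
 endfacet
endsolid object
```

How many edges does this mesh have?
24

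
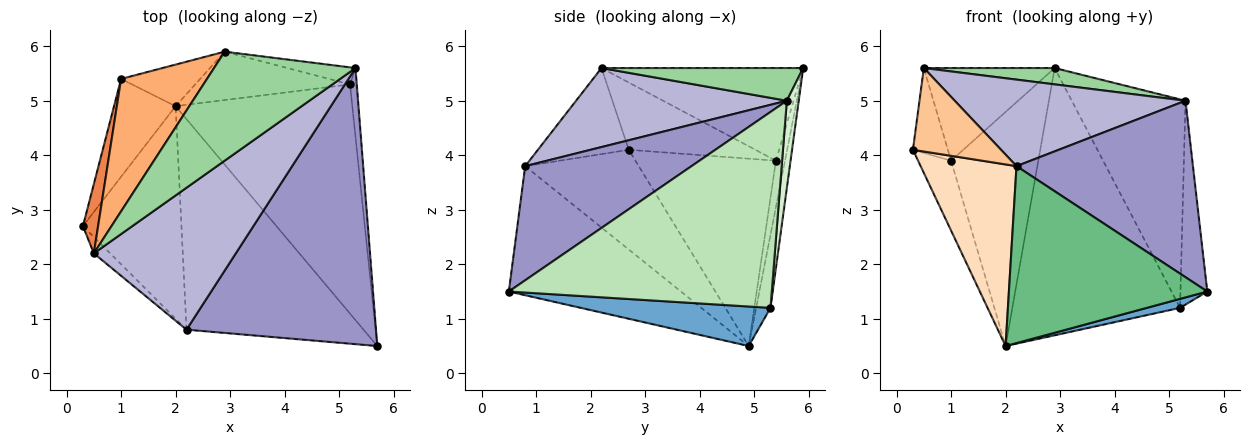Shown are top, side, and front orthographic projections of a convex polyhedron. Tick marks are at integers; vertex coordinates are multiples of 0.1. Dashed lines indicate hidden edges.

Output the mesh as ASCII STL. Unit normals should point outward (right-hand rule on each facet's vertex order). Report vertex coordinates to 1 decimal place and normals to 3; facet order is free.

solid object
 facet normal 0.218 -0.038 -0.975
  outer loop
   vertex 5.2 5.3 1.2
   vertex 5.7 0.5 1.5
   vertex 2.0 4.9 0.5
  endloop
 endfacet
 facet normal -0.084 0.981 -0.177
  outer loop
   vertex 5.2 5.3 1.2
   vertex 2.0 4.9 0.5
   vertex 2.9 5.9 5.6
  endloop
 endfacet
 facet normal -0.927 0.218 -0.305
  outer loop
   vertex 1.0 5.4 3.9
   vertex 2.0 4.9 0.5
   vertex 0.3 2.7 4.1
  endloop
 endfacet
 facet normal -0.102 0.979 -0.174
  outer loop
   vertex 1.0 5.4 3.9
   vertex 2.9 5.9 5.6
   vertex 2.0 4.9 0.5
  endloop
 endfacet
 facet normal -0.942 0.260 0.212
  outer loop
   vertex 1.0 5.4 3.9
   vertex 0.3 2.7 4.1
   vertex 0.5 2.2 5.6
  endloop
 endfacet
 facet normal -0.662 0.430 0.614
  outer loop
   vertex 1.0 5.4 3.9
   vertex 0.5 2.2 5.6
   vertex 2.9 5.9 5.6
  endloop
 endfacet
 facet normal -0.711 -0.690 -0.135
  outer loop
   vertex 2.2 0.8 3.8
   vertex 0.5 2.2 5.6
   vertex 0.3 2.7 4.1
  endloop
 endfacet
 facet normal -0.610 -0.515 -0.603
  outer loop
   vertex 2.2 0.8 3.8
   vertex 0.3 2.7 4.1
   vertex 2.0 4.9 0.5
  endloop
 endfacet
 facet normal -0.487 -0.562 -0.668
  outer loop
   vertex 2.2 0.8 3.8
   vertex 2.0 4.9 0.5
   vertex 5.7 0.5 1.5
  endloop
 endfacet
 facet normal 0.223 -0.145 0.964
  outer loop
   vertex 5.3 5.6 5.0
   vertex 2.9 5.9 5.6
   vertex 0.5 2.2 5.6
  endloop
 endfacet
 facet normal 0.994 0.101 -0.034
  outer loop
   vertex 5.3 5.6 5.0
   vertex 5.7 0.5 1.5
   vertex 5.2 5.3 1.2
  endloop
 endfacet
 facet normal 0.104 0.991 -0.081
  outer loop
   vertex 5.3 5.6 5.0
   vertex 5.2 5.3 1.2
   vertex 2.9 5.9 5.6
  endloop
 endfacet
 facet normal 0.453 -0.480 0.751
  outer loop
   vertex 5.3 5.6 5.0
   vertex 2.2 0.8 3.8
   vertex 5.7 0.5 1.5
  endloop
 endfacet
 facet normal 0.429 -0.470 0.771
  outer loop
   vertex 5.3 5.6 5.0
   vertex 0.5 2.2 5.6
   vertex 2.2 0.8 3.8
  endloop
 endfacet
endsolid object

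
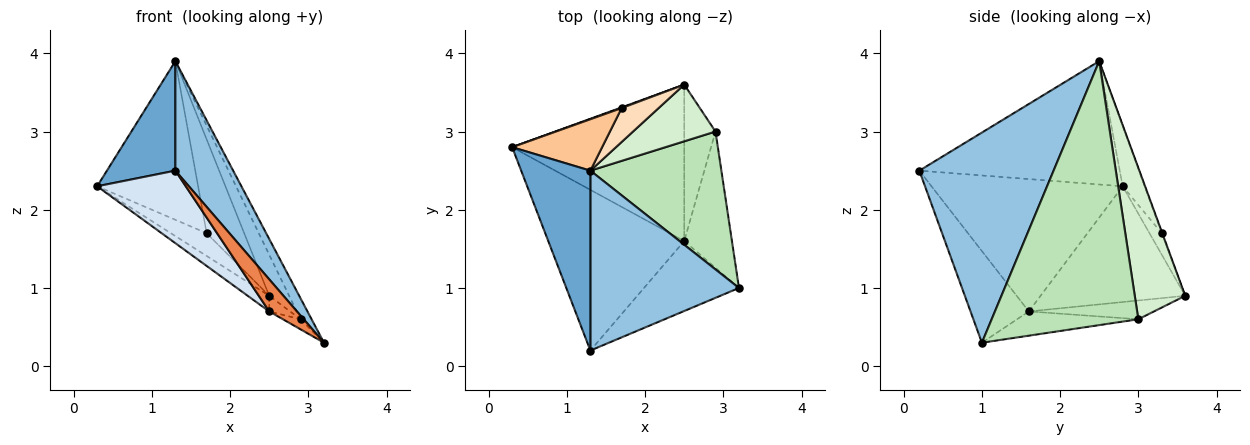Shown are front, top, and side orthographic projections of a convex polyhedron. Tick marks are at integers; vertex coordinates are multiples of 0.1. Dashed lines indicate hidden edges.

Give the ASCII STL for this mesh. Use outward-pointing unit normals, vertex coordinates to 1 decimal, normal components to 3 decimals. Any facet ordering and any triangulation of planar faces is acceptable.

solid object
 facet normal -0.836 -0.285 0.469
  outer loop
   vertex 1.3 0.2 2.5
   vertex 1.3 2.5 3.9
   vertex 0.3 2.8 2.3
  endloop
 endfacet
 facet normal 0.770 -0.332 0.545
  outer loop
   vertex 1.3 0.2 2.5
   vertex 3.2 1.0 0.3
   vertex 1.3 2.5 3.9
  endloop
 endfacet
 facet normal -0.556 0.083 -0.827
  outer loop
   vertex 2.5 1.6 0.7
   vertex 0.3 2.8 2.3
   vertex 2.5 3.6 0.9
  endloop
 endfacet
 facet normal -0.664 -0.308 -0.682
  outer loop
   vertex 2.5 1.6 0.7
   vertex 1.3 0.2 2.5
   vertex 0.3 2.8 2.3
  endloop
 endfacet
 facet normal -0.659 -0.314 -0.683
  outer loop
   vertex 2.5 1.6 0.7
   vertex 3.2 1.0 0.3
   vertex 1.3 0.2 2.5
  endloop
 endfacet
 facet normal -0.325 0.945 0.030
  outer loop
   vertex 1.7 3.3 1.7
   vertex 2.5 3.6 0.9
   vertex 0.3 2.8 2.3
  endloop
 endfacet
 facet normal -0.203 0.931 0.302
  outer loop
   vertex 1.7 3.3 1.7
   vertex 0.3 2.8 2.3
   vertex 1.3 2.5 3.9
  endloop
 endfacet
 facet normal -0.013 0.940 0.340
  outer loop
   vertex 1.7 3.3 1.7
   vertex 1.3 2.5 3.9
   vertex 2.5 3.6 0.9
  endloop
 endfacet
 facet normal -0.452 0.066 -0.890
  outer loop
   vertex 2.9 3.0 0.6
   vertex 3.2 1.0 0.3
   vertex 2.5 1.6 0.7
  endloop
 endfacet
 facet normal -0.513 0.085 -0.854
  outer loop
   vertex 2.9 3.0 0.6
   vertex 2.5 1.6 0.7
   vertex 2.5 3.6 0.9
  endloop
 endfacet
 facet normal 0.894 0.068 0.444
  outer loop
   vertex 2.9 3.0 0.6
   vertex 1.3 2.5 3.9
   vertex 3.2 1.0 0.3
  endloop
 endfacet
 facet normal 0.830 0.327 0.452
  outer loop
   vertex 2.9 3.0 0.6
   vertex 2.5 3.6 0.9
   vertex 1.3 2.5 3.9
  endloop
 endfacet
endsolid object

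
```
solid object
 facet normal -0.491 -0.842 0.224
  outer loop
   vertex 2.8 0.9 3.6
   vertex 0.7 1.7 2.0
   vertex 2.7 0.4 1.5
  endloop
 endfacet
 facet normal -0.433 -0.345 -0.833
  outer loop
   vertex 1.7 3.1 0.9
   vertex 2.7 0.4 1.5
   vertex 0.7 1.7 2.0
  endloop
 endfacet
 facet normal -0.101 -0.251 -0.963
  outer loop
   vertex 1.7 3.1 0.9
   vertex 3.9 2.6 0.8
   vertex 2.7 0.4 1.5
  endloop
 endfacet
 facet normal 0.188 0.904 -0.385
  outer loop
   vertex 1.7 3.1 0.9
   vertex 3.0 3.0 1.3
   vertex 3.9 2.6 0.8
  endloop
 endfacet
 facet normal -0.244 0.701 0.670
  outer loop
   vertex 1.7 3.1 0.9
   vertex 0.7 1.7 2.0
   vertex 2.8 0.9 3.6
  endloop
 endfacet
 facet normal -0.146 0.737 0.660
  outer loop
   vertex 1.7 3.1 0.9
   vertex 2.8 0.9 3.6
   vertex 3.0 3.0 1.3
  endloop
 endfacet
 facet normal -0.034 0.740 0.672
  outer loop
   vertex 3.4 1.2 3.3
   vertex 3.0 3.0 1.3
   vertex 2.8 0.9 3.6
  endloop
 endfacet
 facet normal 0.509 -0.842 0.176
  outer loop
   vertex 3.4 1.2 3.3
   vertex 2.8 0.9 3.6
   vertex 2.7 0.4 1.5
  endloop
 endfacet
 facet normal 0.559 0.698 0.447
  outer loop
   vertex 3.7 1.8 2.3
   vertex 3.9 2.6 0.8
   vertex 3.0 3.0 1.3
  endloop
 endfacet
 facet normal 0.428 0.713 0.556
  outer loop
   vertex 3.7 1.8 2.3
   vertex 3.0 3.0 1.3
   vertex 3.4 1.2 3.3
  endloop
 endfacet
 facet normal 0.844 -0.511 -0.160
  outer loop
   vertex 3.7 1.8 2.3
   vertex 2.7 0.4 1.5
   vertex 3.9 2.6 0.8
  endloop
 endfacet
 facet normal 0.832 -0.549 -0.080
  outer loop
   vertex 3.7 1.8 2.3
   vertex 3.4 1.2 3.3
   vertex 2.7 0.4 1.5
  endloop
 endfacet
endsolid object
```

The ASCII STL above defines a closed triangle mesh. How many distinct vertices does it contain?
8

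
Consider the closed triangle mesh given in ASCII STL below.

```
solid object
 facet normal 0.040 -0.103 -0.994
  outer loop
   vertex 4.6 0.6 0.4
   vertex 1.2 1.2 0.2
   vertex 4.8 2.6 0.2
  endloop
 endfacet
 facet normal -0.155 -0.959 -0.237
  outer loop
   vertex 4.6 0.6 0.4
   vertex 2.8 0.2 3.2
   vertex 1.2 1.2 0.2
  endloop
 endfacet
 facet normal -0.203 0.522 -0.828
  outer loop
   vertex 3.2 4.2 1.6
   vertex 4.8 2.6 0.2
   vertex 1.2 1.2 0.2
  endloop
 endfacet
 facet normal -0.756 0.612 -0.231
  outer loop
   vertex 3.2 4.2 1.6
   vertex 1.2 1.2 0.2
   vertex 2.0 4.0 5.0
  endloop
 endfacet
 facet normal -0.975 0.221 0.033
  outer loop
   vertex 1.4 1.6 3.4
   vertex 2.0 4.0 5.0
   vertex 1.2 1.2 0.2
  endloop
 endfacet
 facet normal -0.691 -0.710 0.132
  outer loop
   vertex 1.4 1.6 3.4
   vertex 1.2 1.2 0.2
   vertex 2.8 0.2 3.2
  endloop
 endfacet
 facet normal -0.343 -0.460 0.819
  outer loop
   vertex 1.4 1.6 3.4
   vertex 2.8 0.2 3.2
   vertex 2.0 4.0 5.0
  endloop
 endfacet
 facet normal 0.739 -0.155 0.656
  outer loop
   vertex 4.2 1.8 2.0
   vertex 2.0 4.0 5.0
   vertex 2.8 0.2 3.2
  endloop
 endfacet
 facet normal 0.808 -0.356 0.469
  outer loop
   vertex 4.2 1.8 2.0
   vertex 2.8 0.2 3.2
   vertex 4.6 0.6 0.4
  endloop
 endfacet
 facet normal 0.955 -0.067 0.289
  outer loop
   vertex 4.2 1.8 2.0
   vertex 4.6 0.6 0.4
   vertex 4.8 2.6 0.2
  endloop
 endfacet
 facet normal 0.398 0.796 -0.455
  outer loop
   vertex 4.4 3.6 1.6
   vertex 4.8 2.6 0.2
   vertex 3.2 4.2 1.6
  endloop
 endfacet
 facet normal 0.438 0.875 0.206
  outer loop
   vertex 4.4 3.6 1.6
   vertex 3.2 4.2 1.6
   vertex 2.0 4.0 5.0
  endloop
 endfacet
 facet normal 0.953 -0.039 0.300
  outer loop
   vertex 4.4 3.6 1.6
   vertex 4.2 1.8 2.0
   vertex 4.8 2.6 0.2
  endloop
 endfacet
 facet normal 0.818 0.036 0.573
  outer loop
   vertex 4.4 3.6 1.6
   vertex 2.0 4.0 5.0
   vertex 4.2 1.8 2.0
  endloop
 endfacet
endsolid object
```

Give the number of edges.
21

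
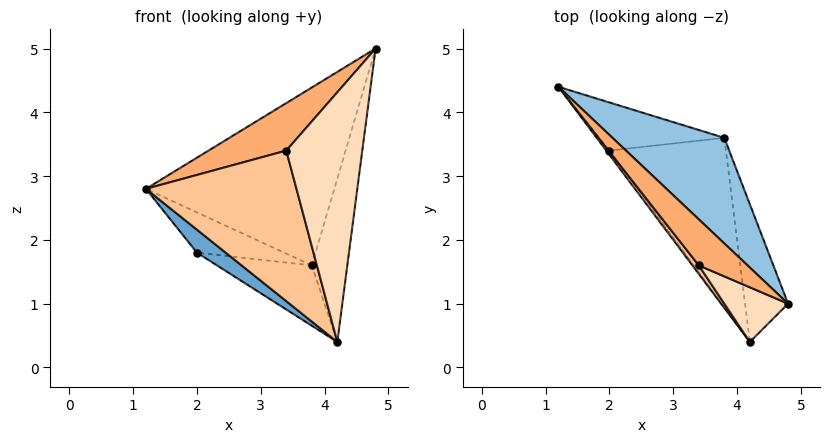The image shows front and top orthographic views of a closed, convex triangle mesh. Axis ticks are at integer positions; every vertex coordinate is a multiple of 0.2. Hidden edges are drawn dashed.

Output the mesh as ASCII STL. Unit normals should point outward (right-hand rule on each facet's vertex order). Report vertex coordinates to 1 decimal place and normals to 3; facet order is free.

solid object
 facet normal -0.824 -0.556 -0.103
  outer loop
   vertex 2.0 3.4 1.8
   vertex 4.2 0.4 0.4
   vertex 1.2 4.4 2.8
  endloop
 endfacet
 facet normal 0.447 0.769 0.457
  outer loop
   vertex 3.8 3.6 1.6
   vertex 1.2 4.4 2.8
   vertex 4.8 1.0 5.0
  endloop
 endfacet
 facet normal -0.155 0.634 -0.758
  outer loop
   vertex 3.8 3.6 1.6
   vertex 2.0 3.4 1.8
   vertex 1.2 4.4 2.8
  endloop
 endfacet
 facet normal 0.973 0.178 -0.150
  outer loop
   vertex 3.8 3.6 1.6
   vertex 4.8 1.0 5.0
   vertex 4.2 0.4 0.4
  endloop
 endfacet
 facet normal -0.141 0.332 -0.933
  outer loop
   vertex 3.8 3.6 1.6
   vertex 4.2 0.4 0.4
   vertex 2.0 3.4 1.8
  endloop
 endfacet
 facet normal -0.741 -0.482 0.468
  outer loop
   vertex 3.4 1.6 3.4
   vertex 4.8 1.0 5.0
   vertex 1.2 4.4 2.8
  endloop
 endfacet
 facet normal -0.789 -0.613 0.035
  outer loop
   vertex 3.4 1.6 3.4
   vertex 1.2 4.4 2.8
   vertex 4.2 0.4 0.4
  endloop
 endfacet
 facet normal -0.553 -0.814 0.178
  outer loop
   vertex 3.4 1.6 3.4
   vertex 4.2 0.4 0.4
   vertex 4.8 1.0 5.0
  endloop
 endfacet
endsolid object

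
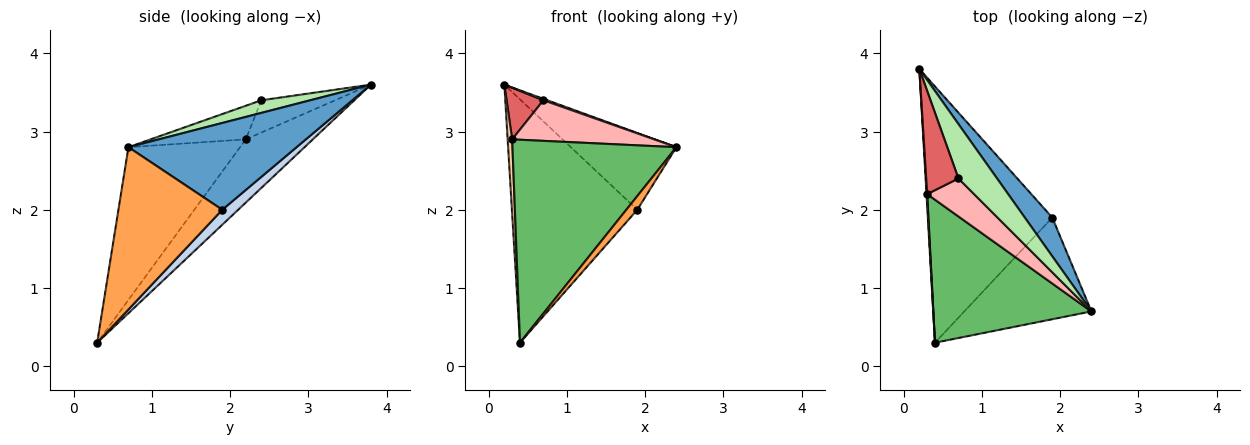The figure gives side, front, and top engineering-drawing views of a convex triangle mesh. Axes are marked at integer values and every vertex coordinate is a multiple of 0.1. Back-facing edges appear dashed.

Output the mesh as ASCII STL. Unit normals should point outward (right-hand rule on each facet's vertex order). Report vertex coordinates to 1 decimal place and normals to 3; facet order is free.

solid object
 facet normal 0.818 0.514 0.259
  outer loop
   vertex 1.9 1.9 2.0
   vertex 0.2 3.8 3.6
   vertex 2.4 0.7 2.8
  endloop
 endfacet
 facet normal 0.087 0.686 -0.722
  outer loop
   vertex 1.9 1.9 2.0
   vertex 0.4 0.3 0.3
   vertex 0.2 3.8 3.6
  endloop
 endfacet
 facet normal 0.785 -0.083 -0.614
  outer loop
   vertex 1.9 1.9 2.0
   vertex 2.4 0.7 2.8
   vertex 0.4 0.3 0.3
  endloop
 endfacet
 facet normal -0.998 -0.067 0.011
  outer loop
   vertex 0.3 2.2 2.9
   vertex 0.2 3.8 3.6
   vertex 0.4 0.3 0.3
  endloop
 endfacet
 facet normal -0.486 -0.714 0.503
  outer loop
   vertex 0.3 2.2 2.9
   vertex 0.4 0.3 0.3
   vertex 2.4 0.7 2.8
  endloop
 endfacet
 facet normal 0.311 -0.025 0.950
  outer loop
   vertex 0.7 2.4 3.4
   vertex 2.4 0.7 2.8
   vertex 0.2 3.8 3.6
  endloop
 endfacet
 facet normal -0.667 -0.333 0.667
  outer loop
   vertex 0.7 2.4 3.4
   vertex 0.2 3.8 3.6
   vertex 0.3 2.2 2.9
  endloop
 endfacet
 facet normal -0.439 -0.656 0.614
  outer loop
   vertex 0.7 2.4 3.4
   vertex 0.3 2.2 2.9
   vertex 2.4 0.7 2.8
  endloop
 endfacet
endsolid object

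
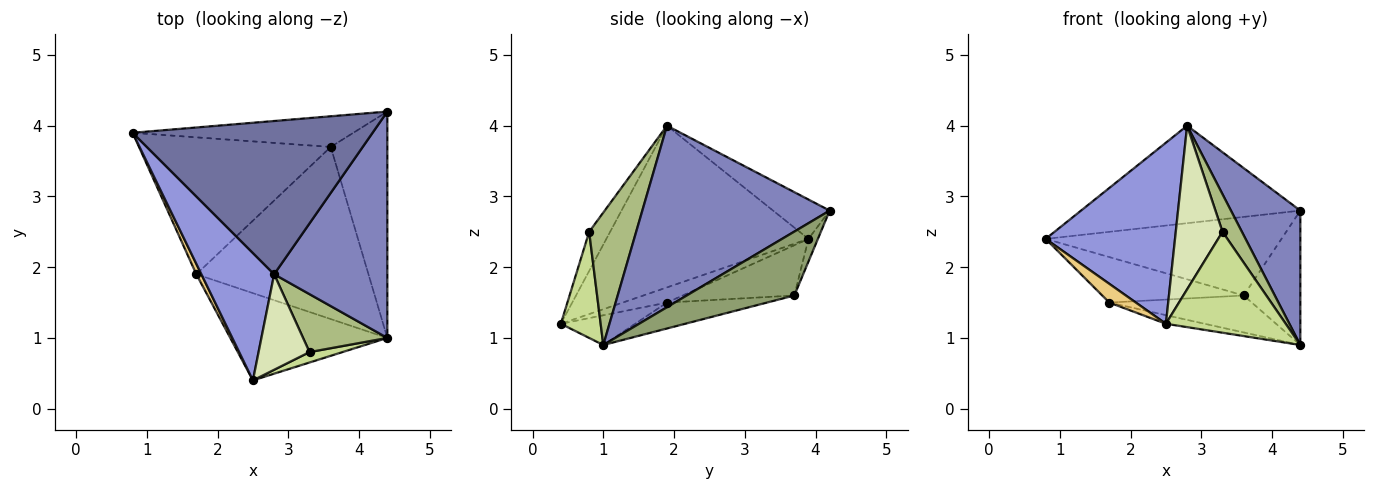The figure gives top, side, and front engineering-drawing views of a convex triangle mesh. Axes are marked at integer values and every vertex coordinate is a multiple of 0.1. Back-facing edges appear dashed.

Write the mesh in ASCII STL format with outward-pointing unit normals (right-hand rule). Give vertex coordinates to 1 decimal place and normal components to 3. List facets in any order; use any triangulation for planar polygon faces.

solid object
 facet normal -0.137 0.532 0.836
  outer loop
   vertex 2.8 1.9 4.0
   vertex 4.4 4.2 2.8
   vertex 0.8 3.9 2.4
  endloop
 endfacet
 facet normal 0.810 -0.300 0.505
  outer loop
   vertex 2.8 1.9 4.0
   vertex 4.4 1.0 0.9
   vertex 4.4 4.2 2.8
  endloop
 endfacet
 facet normal -0.788 -0.504 0.354
  outer loop
   vertex 2.5 0.4 1.2
   vertex 2.8 1.9 4.0
   vertex 0.8 3.9 2.4
  endloop
 endfacet
 facet normal -0.037 0.931 -0.363
  outer loop
   vertex 3.6 3.7 1.6
   vertex 0.8 3.9 2.4
   vertex 4.4 4.2 2.8
  endloop
 endfacet
 facet normal 0.697 0.366 -0.617
  outer loop
   vertex 3.6 3.7 1.6
   vertex 4.4 4.2 2.8
   vertex 4.4 1.0 0.9
  endloop
 endfacet
 facet normal 0.797 -0.329 0.507
  outer loop
   vertex 3.3 0.8 2.5
   vertex 4.4 1.0 0.9
   vertex 2.8 1.9 4.0
  endloop
 endfacet
 facet normal 0.314 -0.945 0.098
  outer loop
   vertex 3.3 0.8 2.5
   vertex 2.5 0.4 1.2
   vertex 4.4 1.0 0.9
  endloop
 endfacet
 facet normal -0.361 -0.805 0.470
  outer loop
   vertex 3.3 0.8 2.5
   vertex 2.8 1.9 4.0
   vertex 2.5 0.4 1.2
  endloop
 endfacet
 facet normal -0.185 0.097 -0.978
  outer loop
   vertex 1.7 1.9 1.5
   vertex 4.4 1.0 0.9
   vertex 2.5 0.4 1.2
  endloop
 endfacet
 facet normal -0.146 0.208 -0.967
  outer loop
   vertex 1.7 1.9 1.5
   vertex 3.6 3.7 1.6
   vertex 4.4 1.0 0.9
  endloop
 endfacet
 facet normal -0.824 -0.495 0.275
  outer loop
   vertex 1.7 1.9 1.5
   vertex 2.5 0.4 1.2
   vertex 0.8 3.9 2.4
  endloop
 endfacet
 facet normal -0.241 0.306 -0.921
  outer loop
   vertex 1.7 1.9 1.5
   vertex 0.8 3.9 2.4
   vertex 3.6 3.7 1.6
  endloop
 endfacet
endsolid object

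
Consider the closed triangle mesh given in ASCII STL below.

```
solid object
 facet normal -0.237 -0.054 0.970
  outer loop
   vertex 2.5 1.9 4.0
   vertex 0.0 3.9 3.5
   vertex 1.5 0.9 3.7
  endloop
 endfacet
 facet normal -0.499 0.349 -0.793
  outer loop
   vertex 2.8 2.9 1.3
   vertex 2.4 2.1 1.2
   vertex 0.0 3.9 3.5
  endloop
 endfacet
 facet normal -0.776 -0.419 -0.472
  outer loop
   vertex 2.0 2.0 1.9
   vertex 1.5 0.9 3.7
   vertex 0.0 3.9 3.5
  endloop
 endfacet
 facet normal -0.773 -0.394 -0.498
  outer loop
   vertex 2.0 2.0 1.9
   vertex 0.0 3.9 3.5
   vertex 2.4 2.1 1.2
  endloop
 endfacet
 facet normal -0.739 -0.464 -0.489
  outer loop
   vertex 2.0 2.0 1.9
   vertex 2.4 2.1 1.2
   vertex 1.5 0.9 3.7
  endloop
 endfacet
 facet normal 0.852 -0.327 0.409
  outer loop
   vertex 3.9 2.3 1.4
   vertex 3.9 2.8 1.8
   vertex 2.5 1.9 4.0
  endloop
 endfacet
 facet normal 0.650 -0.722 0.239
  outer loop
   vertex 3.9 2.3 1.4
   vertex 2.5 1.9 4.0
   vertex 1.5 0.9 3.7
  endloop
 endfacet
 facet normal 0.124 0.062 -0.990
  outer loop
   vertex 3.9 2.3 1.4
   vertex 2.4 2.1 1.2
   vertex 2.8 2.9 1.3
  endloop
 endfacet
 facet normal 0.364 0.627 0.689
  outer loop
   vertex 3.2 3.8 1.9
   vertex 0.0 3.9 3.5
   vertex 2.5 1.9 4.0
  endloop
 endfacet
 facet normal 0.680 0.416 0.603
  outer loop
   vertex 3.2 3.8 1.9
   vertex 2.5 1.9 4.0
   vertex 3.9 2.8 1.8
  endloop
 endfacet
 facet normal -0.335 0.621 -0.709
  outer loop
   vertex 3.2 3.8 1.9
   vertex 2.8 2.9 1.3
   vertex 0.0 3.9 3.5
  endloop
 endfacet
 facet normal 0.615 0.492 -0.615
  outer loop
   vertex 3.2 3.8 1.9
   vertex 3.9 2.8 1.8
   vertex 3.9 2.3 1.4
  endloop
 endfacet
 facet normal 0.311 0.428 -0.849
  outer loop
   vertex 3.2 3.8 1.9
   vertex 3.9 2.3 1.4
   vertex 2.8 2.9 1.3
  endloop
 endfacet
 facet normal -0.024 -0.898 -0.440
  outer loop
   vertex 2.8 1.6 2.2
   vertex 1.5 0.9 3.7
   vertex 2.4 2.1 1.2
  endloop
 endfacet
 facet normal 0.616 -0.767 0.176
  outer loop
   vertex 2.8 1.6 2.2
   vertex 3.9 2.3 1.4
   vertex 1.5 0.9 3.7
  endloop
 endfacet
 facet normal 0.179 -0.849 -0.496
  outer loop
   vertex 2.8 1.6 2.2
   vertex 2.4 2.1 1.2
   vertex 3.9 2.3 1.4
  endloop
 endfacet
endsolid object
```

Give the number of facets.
16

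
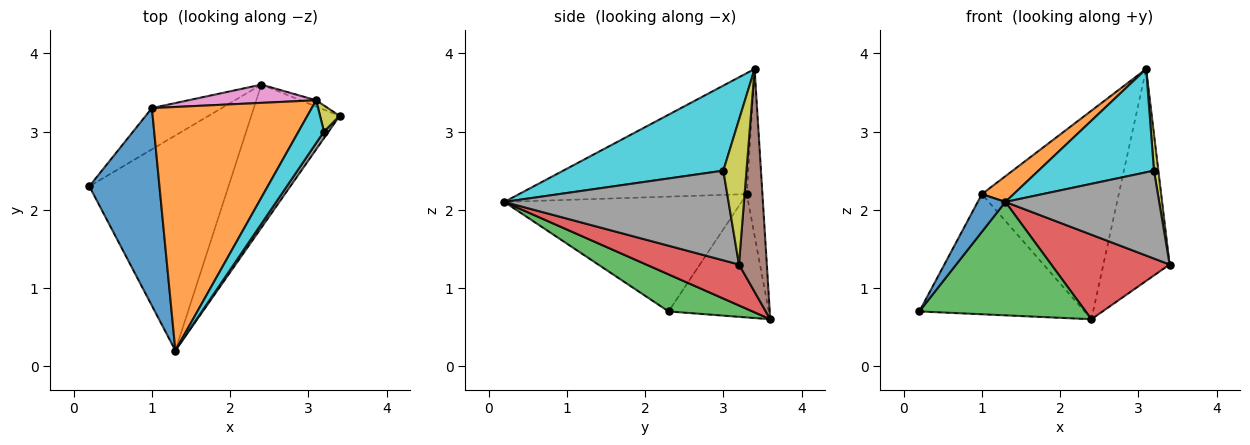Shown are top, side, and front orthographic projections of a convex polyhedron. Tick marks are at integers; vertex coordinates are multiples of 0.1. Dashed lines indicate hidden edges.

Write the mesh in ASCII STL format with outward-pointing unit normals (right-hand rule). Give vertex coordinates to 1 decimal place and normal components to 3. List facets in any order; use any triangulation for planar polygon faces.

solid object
 facet normal -0.849 -0.099 0.519
  outer loop
   vertex 1.0 3.3 2.2
   vertex 0.2 2.3 0.7
   vertex 1.3 0.2 2.1
  endloop
 endfacet
 facet normal -0.601 -0.084 0.795
  outer loop
   vertex 1.0 3.3 2.2
   vertex 1.3 0.2 2.1
   vertex 3.1 3.4 3.8
  endloop
 endfacet
 facet normal 0.229 -0.454 -0.861
  outer loop
   vertex 2.4 3.6 0.6
   vertex 1.3 0.2 2.1
   vertex 0.2 2.3 0.7
  endloop
 endfacet
 facet normal 0.371 -0.473 -0.800
  outer loop
   vertex 2.4 3.6 0.6
   vertex 3.4 3.2 1.3
   vertex 1.3 0.2 2.1
  endloop
 endfacet
 facet normal -0.498 0.820 -0.282
  outer loop
   vertex 2.4 3.6 0.6
   vertex 0.2 2.3 0.7
   vertex 1.0 3.3 2.2
  endloop
 endfacet
 facet normal 0.388 0.921 -0.027
  outer loop
   vertex 2.4 3.6 0.6
   vertex 3.1 3.4 3.8
   vertex 3.4 3.2 1.3
  endloop
 endfacet
 facet normal -0.113 0.990 0.087
  outer loop
   vertex 2.4 3.6 0.6
   vertex 1.0 3.3 2.2
   vertex 3.1 3.4 3.8
  endloop
 endfacet
 facet normal 0.824 -0.565 0.043
  outer loop
   vertex 3.2 3.0 2.5
   vertex 1.3 0.2 2.1
   vertex 3.4 3.2 1.3
  endloop
 endfacet
 facet normal 0.974 -0.184 0.132
  outer loop
   vertex 3.2 3.0 2.5
   vertex 3.4 3.2 1.3
   vertex 3.1 3.4 3.8
  endloop
 endfacet
 facet normal 0.788 -0.569 0.236
  outer loop
   vertex 3.2 3.0 2.5
   vertex 3.1 3.4 3.8
   vertex 1.3 0.2 2.1
  endloop
 endfacet
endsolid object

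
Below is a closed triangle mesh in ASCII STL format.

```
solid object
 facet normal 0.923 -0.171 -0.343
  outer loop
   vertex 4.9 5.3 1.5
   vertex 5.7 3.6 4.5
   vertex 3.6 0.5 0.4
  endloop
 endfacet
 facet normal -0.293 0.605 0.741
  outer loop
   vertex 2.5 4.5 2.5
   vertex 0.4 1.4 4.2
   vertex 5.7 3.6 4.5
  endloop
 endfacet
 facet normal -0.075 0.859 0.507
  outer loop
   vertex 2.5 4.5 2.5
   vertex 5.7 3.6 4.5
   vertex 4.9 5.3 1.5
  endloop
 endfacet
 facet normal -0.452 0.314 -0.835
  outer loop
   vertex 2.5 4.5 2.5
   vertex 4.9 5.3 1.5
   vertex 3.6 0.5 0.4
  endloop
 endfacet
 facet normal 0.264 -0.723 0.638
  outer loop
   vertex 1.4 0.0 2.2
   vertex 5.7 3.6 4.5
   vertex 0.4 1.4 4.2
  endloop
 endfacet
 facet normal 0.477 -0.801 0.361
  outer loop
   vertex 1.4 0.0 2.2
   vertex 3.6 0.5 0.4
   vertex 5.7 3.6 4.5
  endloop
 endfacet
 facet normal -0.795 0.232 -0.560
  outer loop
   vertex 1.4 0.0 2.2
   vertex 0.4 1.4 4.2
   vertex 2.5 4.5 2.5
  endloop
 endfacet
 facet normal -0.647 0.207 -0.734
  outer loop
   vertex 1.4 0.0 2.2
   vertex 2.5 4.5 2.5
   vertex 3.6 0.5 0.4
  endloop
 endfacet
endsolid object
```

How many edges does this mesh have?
12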